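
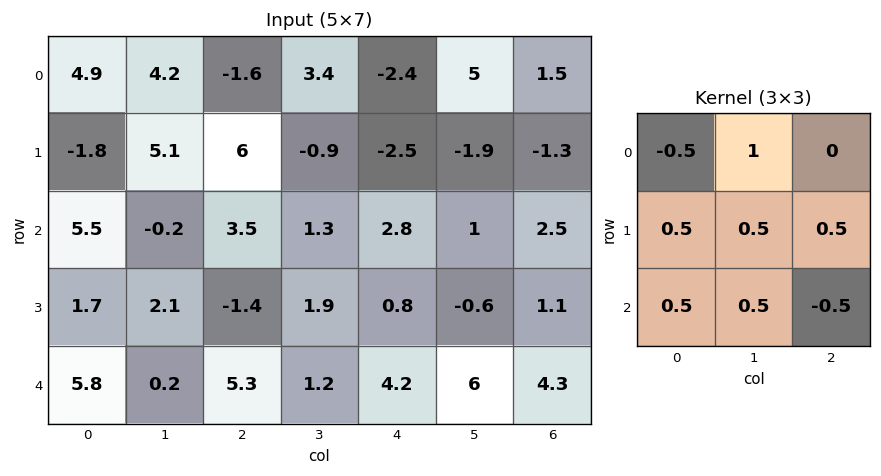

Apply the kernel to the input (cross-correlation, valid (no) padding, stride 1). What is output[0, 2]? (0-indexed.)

6.5

The receptive field on the input at this output position is [-1.6 3.4 -2.4 / 6 -0.9 -2.5 / 3.5 1.3 2.8]. Elementwise product with the kernel and sum: -1.6·-0.5 + 3.4·1 + 6·0.5 + -0.9·0.5 + -2.5·0.5 + 3.5·0.5 + 1.3·0.5 + 2.8·-0.5.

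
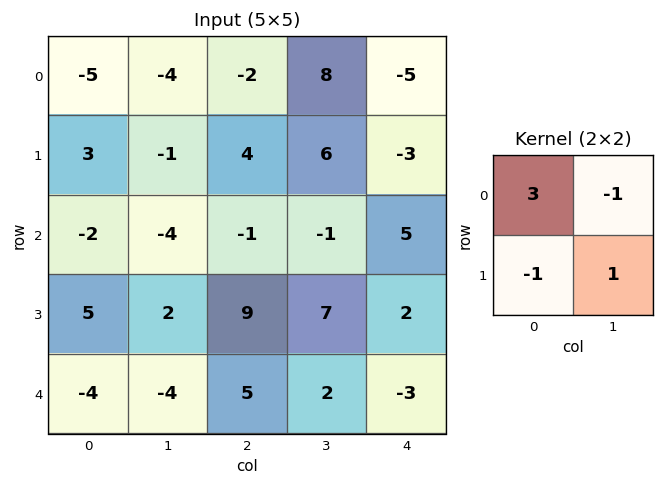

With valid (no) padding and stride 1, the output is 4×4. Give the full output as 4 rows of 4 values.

-15 -5 -12 20
8 -4 6 27
-5 -4 -4 -13
13 6 17 14

Output[0,0]: The receptive field on the input at this output position is [-5 -4 / 3 -1]. Elementwise product with the kernel and sum: -5·3 + -4·-1 + 3·-1 + -1·1.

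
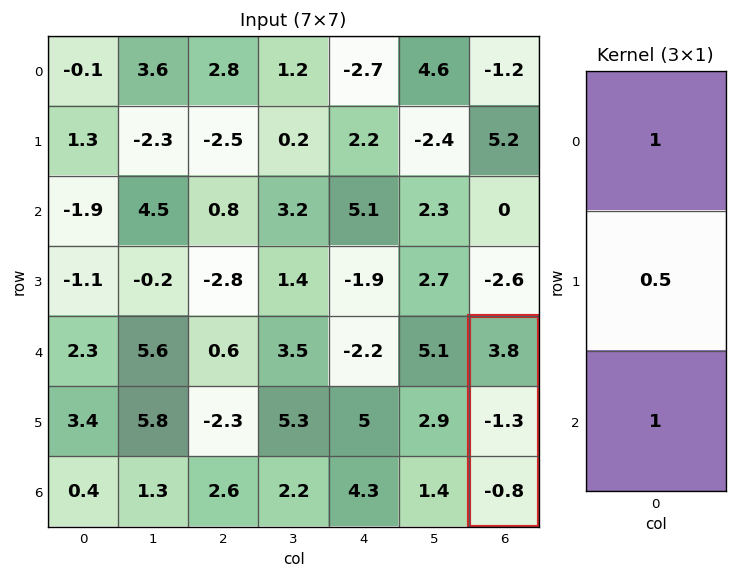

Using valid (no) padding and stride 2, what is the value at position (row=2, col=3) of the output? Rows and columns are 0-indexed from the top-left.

The receptive field on the input at this output position is [3.8 / -1.3 / -0.8]. Elementwise product with the kernel and sum: 3.8·1 + -1.3·0.5 + -0.8·1.

2.35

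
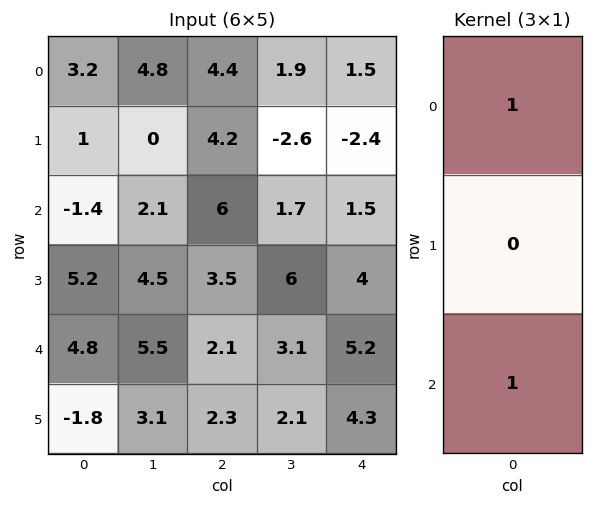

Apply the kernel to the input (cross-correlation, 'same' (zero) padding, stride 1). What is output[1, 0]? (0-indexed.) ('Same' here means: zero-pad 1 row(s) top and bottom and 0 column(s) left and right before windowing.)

The receptive field on the zero-padded input at this output position is [3.2 / 1 / -1.4]. Elementwise product with the kernel and sum: 3.2·1 + -1.4·1.

1.8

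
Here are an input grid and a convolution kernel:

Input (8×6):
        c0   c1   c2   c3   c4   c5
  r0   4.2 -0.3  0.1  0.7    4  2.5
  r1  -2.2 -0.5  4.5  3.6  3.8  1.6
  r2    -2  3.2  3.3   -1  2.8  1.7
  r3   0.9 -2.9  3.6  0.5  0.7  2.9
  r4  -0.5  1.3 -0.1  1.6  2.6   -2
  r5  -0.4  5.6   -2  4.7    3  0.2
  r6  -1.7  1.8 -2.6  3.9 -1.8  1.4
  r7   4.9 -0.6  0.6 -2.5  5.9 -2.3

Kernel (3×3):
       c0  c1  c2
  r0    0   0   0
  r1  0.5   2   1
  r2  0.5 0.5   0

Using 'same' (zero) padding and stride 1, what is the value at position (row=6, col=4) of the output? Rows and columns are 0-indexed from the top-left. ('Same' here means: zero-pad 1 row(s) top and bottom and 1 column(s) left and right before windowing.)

The receptive field on the zero-padded input at this output position is [4.7 3 0.2 / 3.9 -1.8 1.4 / -2.5 5.9 -2.3]. Elementwise product with the kernel and sum: 3.9·0.5 + -1.8·2 + 1.4·1 + -2.5·0.5 + 5.9·0.5.

1.45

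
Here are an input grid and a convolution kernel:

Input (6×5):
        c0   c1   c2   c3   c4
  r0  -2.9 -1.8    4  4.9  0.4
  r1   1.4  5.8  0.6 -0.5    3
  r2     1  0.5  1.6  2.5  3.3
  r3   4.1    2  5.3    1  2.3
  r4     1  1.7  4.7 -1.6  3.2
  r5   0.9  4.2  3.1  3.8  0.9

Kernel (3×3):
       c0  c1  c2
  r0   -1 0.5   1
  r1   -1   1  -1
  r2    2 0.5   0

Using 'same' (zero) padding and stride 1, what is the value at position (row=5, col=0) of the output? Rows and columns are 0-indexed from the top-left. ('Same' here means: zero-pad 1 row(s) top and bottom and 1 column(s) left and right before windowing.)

The receptive field on the zero-padded input at this output position is [0 1 1.7 / 0 0.9 4.2 / 0 0 0]. Elementwise product with the kernel and sum: 0·-1 + 1·0.5 + 1.7·1 + 0·-1 + 0.9·1 + 4.2·-1 + 0·2 + 0·0.5.

-1.1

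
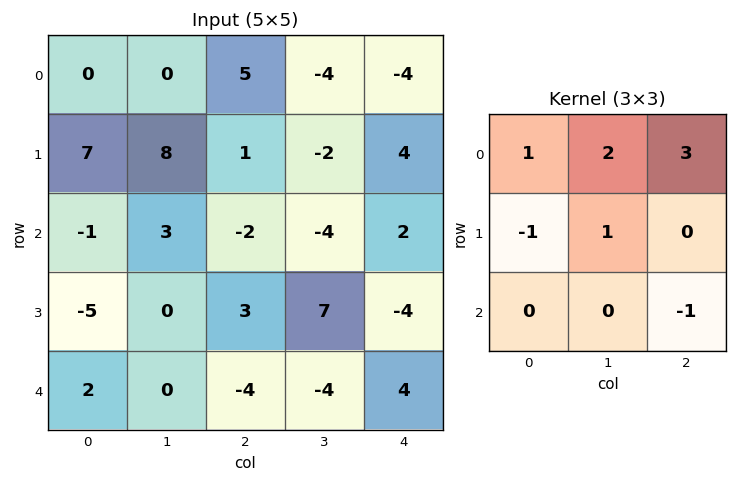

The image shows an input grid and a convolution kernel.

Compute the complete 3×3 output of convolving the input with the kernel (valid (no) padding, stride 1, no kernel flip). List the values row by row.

18 -5 -20
27 -8 11
8 -6 -4

Output[0,0]: The receptive field on the input at this output position is [0 0 5 / 7 8 1 / -1 3 -2]. Elementwise product with the kernel and sum: 0·1 + 0·2 + 5·3 + 7·-1 + 8·1 + -2·-1.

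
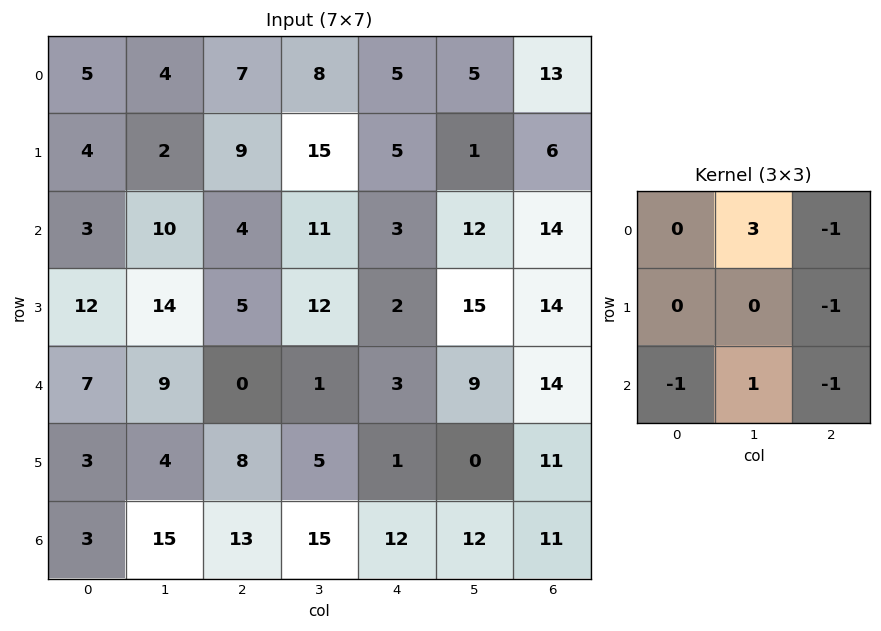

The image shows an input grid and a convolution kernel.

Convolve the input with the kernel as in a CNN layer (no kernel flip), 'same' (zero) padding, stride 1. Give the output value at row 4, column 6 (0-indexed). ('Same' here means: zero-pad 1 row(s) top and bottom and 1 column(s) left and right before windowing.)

The receptive field on the zero-padded input at this output position is [15 14 0 / 9 14 0 / 0 11 0]. Elementwise product with the kernel and sum: 14·3 + 0·-1 + 0·-1 + 0·-1 + 11·1 + 0·-1.

53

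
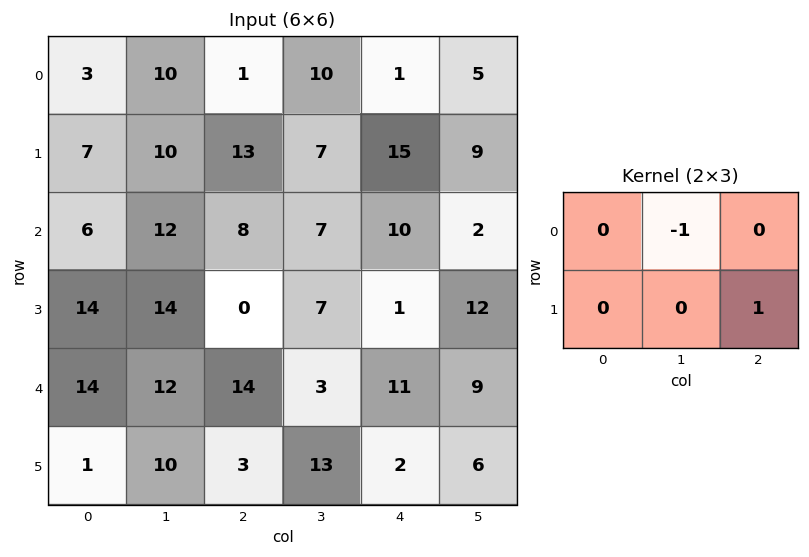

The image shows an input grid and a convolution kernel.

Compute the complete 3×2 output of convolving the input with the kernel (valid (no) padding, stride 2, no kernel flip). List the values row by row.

Output[0,0]: The receptive field on the input at this output position is [3 10 1 / 7 10 13]. Elementwise product with the kernel and sum: 10·-1 + 13·1.
Output[0,1]: The receptive field on the input at this output position is [1 10 1 / 13 7 15]. Elementwise product with the kernel and sum: 10·-1 + 15·1.

3 5
-12 -6
-9 -1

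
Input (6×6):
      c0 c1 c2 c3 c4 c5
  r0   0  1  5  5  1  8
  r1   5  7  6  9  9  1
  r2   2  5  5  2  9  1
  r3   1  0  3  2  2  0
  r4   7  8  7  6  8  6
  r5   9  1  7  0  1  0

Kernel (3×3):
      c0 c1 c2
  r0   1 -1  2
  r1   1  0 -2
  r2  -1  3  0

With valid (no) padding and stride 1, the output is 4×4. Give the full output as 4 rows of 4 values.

15 5 -9 52
1 29 5 6
19 13 31 15
-6 17 -11 -3

Output[0,0]: The receptive field on the input at this output position is [0 1 5 / 5 7 6 / 2 5 5]. Elementwise product with the kernel and sum: 0·1 + 1·-1 + 5·2 + 5·1 + 6·-2 + 2·-1 + 5·3.
Output[0,1]: The receptive field on the input at this output position is [1 5 5 / 7 6 9 / 5 5 2]. Elementwise product with the kernel and sum: 1·1 + 5·-1 + 5·2 + 7·1 + 9·-2 + 5·-1 + 5·3.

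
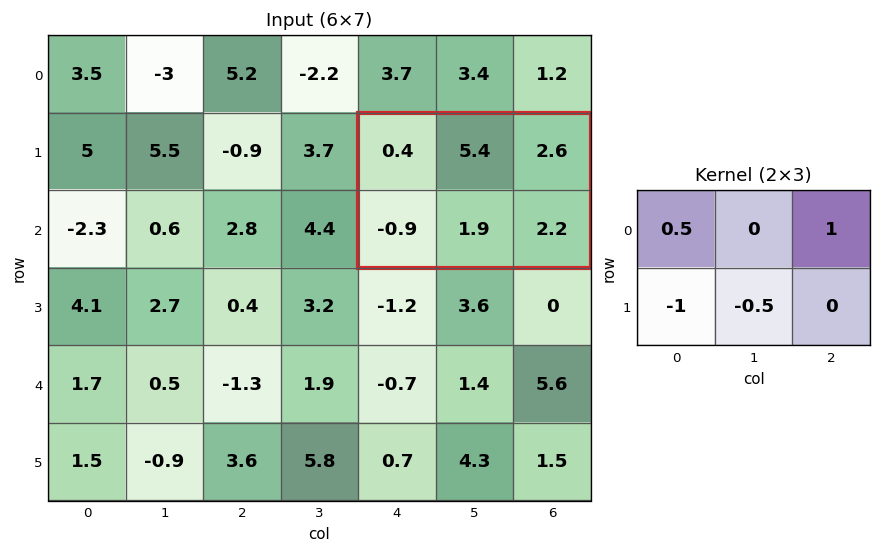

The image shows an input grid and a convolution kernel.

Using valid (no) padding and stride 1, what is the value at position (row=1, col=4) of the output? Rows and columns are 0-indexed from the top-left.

The receptive field on the input at this output position is [0.4 5.4 2.6 / -0.9 1.9 2.2]. Elementwise product with the kernel and sum: 0.4·0.5 + 2.6·1 + -0.9·-1 + 1.9·-0.5.

2.75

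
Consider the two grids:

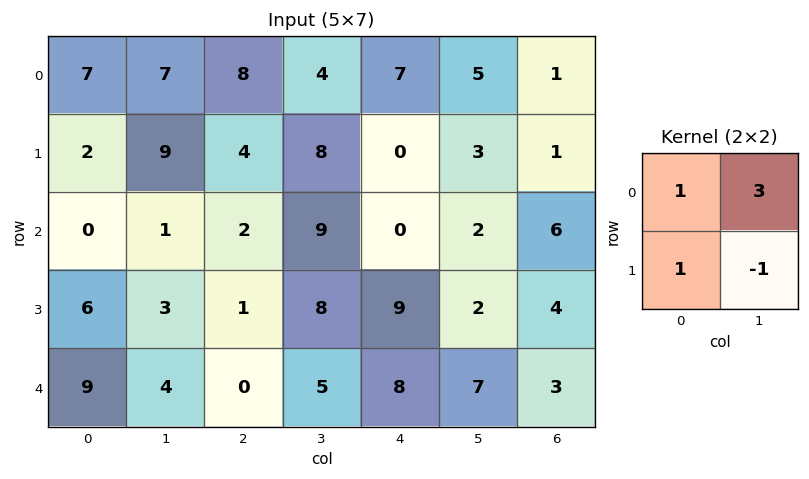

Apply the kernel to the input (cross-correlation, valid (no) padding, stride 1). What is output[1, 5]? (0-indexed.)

2

The receptive field on the input at this output position is [3 1 / 2 6]. Elementwise product with the kernel and sum: 3·1 + 1·3 + 2·1 + 6·-1.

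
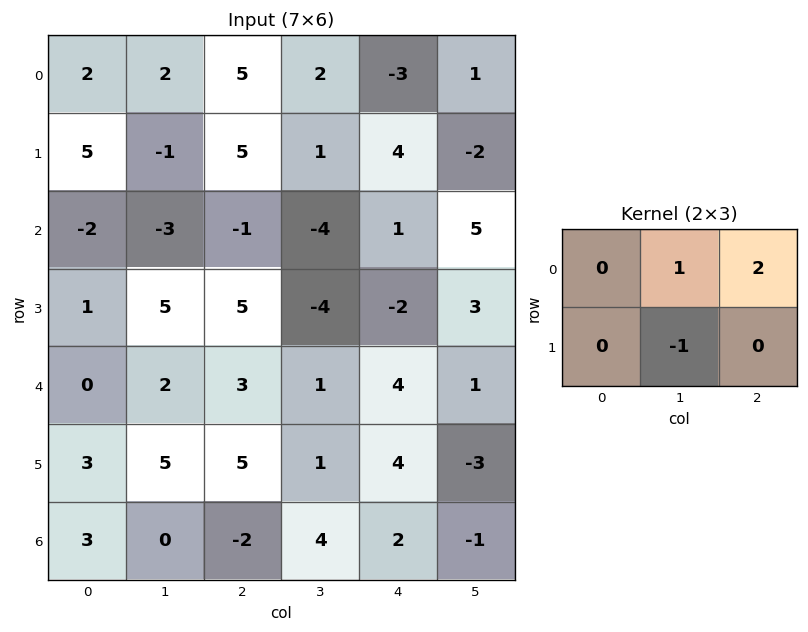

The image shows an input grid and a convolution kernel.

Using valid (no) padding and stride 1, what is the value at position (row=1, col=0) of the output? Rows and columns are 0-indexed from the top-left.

The receptive field on the input at this output position is [5 -1 5 / -2 -3 -1]. Elementwise product with the kernel and sum: -1·1 + 5·2 + -3·-1.

12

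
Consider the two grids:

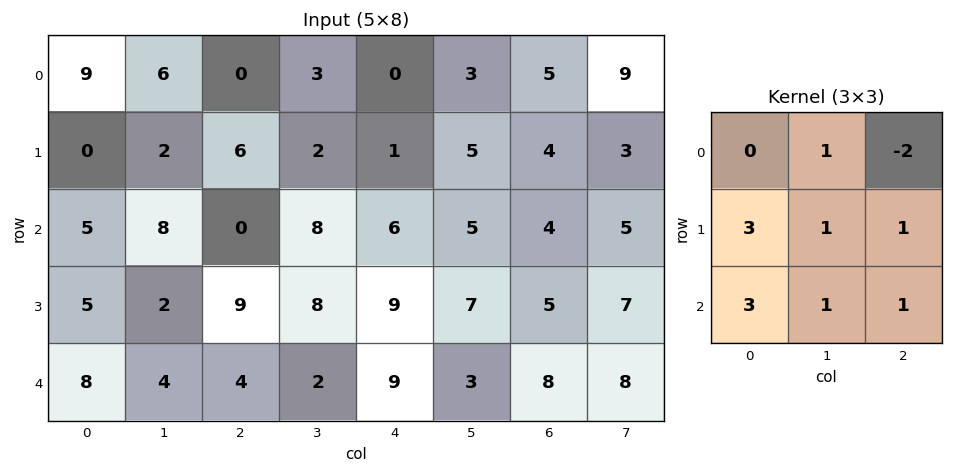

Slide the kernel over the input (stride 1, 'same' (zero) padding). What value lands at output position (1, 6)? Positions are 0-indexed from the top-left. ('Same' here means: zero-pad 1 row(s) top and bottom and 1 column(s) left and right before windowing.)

33

The receptive field on the zero-padded input at this output position is [3 5 9 / 5 4 3 / 5 4 5]. Elementwise product with the kernel and sum: 5·1 + 9·-2 + 5·3 + 4·1 + 3·1 + 5·3 + 4·1 + 5·1.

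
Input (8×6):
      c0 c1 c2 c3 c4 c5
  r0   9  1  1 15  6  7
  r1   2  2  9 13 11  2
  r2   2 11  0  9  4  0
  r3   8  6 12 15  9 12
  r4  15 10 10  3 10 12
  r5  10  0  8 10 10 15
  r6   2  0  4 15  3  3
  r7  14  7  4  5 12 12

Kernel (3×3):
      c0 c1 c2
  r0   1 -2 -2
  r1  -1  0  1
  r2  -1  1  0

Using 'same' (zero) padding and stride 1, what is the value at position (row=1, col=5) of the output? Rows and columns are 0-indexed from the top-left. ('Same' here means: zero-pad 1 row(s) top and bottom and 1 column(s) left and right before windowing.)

The receptive field on the zero-padded input at this output position is [6 7 0 / 11 2 0 / 4 0 0]. Elementwise product with the kernel and sum: 6·1 + 7·-2 + 0·-2 + 11·-1 + 0·1 + 4·-1 + 0·1.

-23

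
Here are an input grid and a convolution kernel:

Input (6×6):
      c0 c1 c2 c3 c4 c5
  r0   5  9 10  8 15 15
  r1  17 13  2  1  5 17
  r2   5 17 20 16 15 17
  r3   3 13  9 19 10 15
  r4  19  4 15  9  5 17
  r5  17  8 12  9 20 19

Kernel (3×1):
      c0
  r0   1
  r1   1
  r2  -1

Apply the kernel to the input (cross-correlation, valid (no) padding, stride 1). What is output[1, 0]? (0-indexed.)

19

The receptive field on the input at this output position is [17 / 5 / 3]. Elementwise product with the kernel and sum: 17·1 + 5·1 + 3·-1.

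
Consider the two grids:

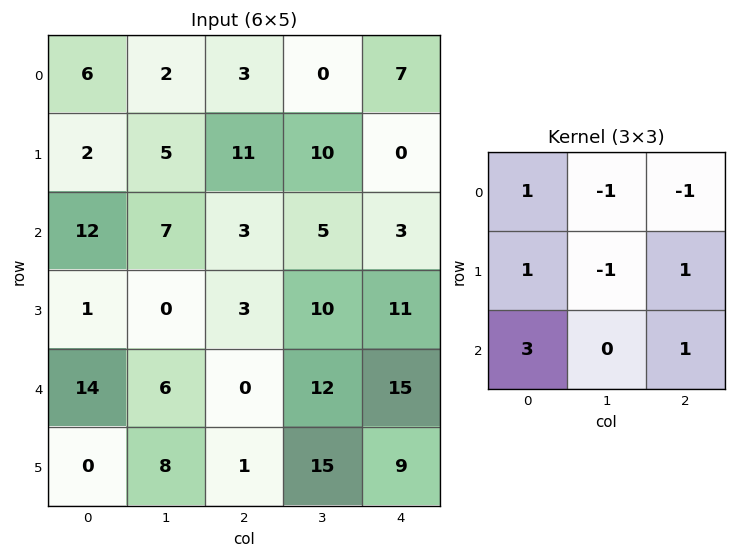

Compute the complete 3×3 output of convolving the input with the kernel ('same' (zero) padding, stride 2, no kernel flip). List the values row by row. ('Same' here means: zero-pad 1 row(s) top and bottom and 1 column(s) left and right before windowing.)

1 24 23
-12 3 42
-1 44 41

Output[0,0]: The receptive field on the zero-padded input at this output position is [0 0 0 / 0 6 2 / 0 2 5]. Elementwise product with the kernel and sum: 0·1 + 0·-1 + 0·-1 + 0·1 + 6·-1 + 2·1 + 0·3 + 5·1.
Output[0,1]: The receptive field on the zero-padded input at this output position is [0 0 0 / 2 3 0 / 5 11 10]. Elementwise product with the kernel and sum: 0·1 + 0·-1 + 0·-1 + 2·1 + 3·-1 + 0·1 + 5·3 + 10·1.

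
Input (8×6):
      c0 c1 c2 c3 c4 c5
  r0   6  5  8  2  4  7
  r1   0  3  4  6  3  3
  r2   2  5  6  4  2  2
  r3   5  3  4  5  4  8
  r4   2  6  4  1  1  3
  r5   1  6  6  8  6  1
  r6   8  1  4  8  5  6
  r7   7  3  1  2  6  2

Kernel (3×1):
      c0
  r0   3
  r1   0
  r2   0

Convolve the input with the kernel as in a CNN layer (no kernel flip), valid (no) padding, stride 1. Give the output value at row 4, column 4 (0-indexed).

3

The receptive field on the input at this output position is [1 / 6 / 5]. Elementwise product with the kernel and sum: 1·3.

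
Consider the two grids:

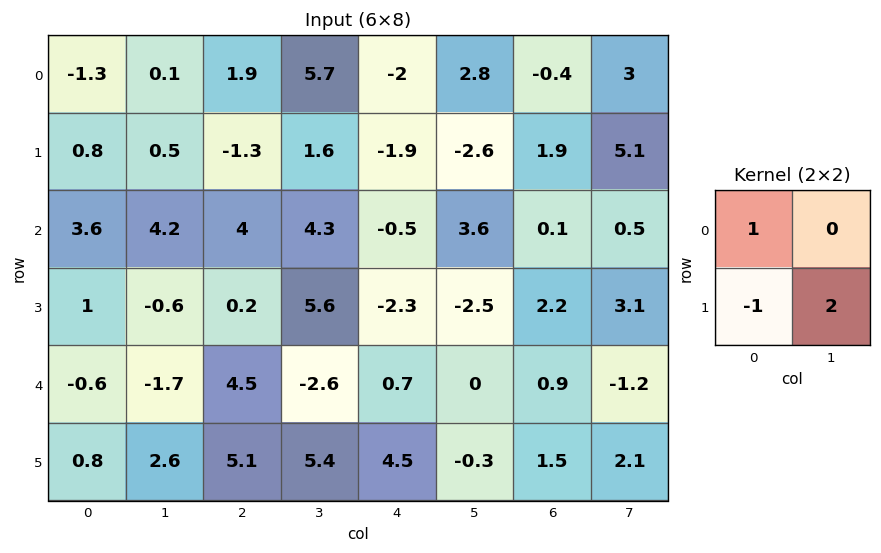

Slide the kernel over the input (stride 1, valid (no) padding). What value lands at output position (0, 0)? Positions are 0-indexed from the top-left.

The receptive field on the input at this output position is [-1.3 0.1 / 0.8 0.5]. Elementwise product with the kernel and sum: -1.3·1 + 0.8·-1 + 0.5·2.

-1.1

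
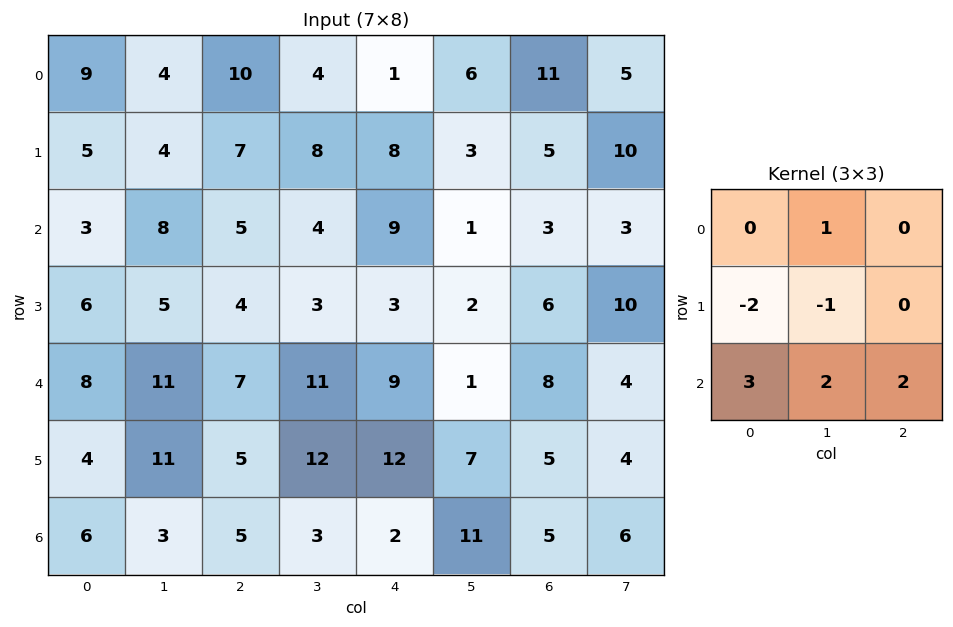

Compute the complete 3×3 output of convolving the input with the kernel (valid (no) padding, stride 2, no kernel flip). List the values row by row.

25 23 22
51 54 38
26 14 8

Output[0,0]: The receptive field on the input at this output position is [9 4 10 / 5 4 7 / 3 8 5]. Elementwise product with the kernel and sum: 4·1 + 5·-2 + 4·-1 + 3·3 + 8·2 + 5·2.
Output[0,1]: The receptive field on the input at this output position is [10 4 1 / 7 8 8 / 5 4 9]. Elementwise product with the kernel and sum: 4·1 + 7·-2 + 8·-1 + 5·3 + 4·2 + 9·2.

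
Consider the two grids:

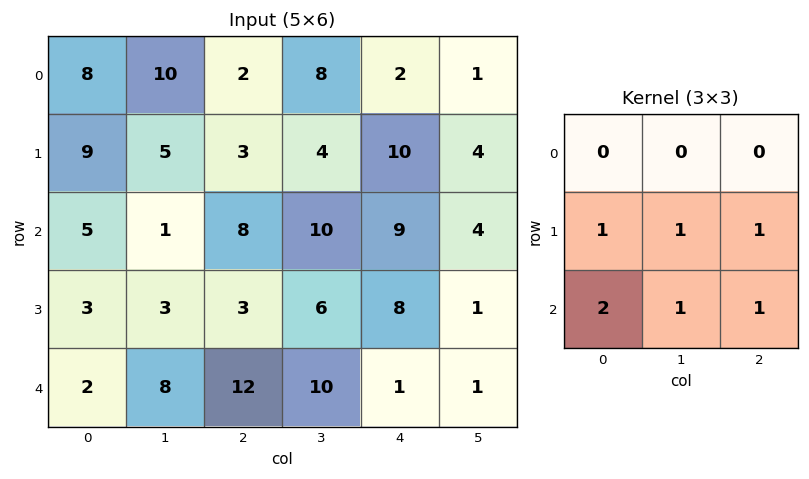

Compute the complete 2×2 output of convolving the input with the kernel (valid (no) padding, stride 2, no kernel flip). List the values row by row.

36 52
33 52

Output[0,0]: The receptive field on the input at this output position is [8 10 2 / 9 5 3 / 5 1 8]. Elementwise product with the kernel and sum: 9·1 + 5·1 + 3·1 + 5·2 + 1·1 + 8·1.
Output[0,1]: The receptive field on the input at this output position is [2 8 2 / 3 4 10 / 8 10 9]. Elementwise product with the kernel and sum: 3·1 + 4·1 + 10·1 + 8·2 + 10·1 + 9·1.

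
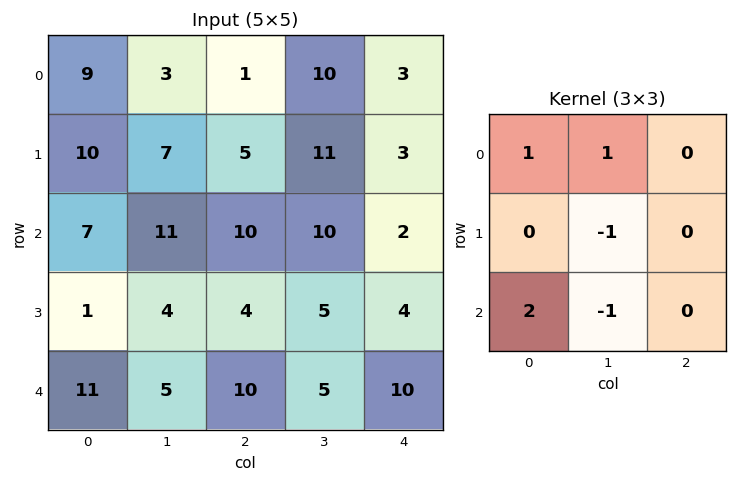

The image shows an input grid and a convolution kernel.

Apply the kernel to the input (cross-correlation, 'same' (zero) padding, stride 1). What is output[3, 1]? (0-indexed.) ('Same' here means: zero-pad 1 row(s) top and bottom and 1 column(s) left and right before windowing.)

The receptive field on the zero-padded input at this output position is [7 11 10 / 1 4 4 / 11 5 10]. Elementwise product with the kernel and sum: 7·1 + 11·1 + 4·-1 + 11·2 + 5·-1.

31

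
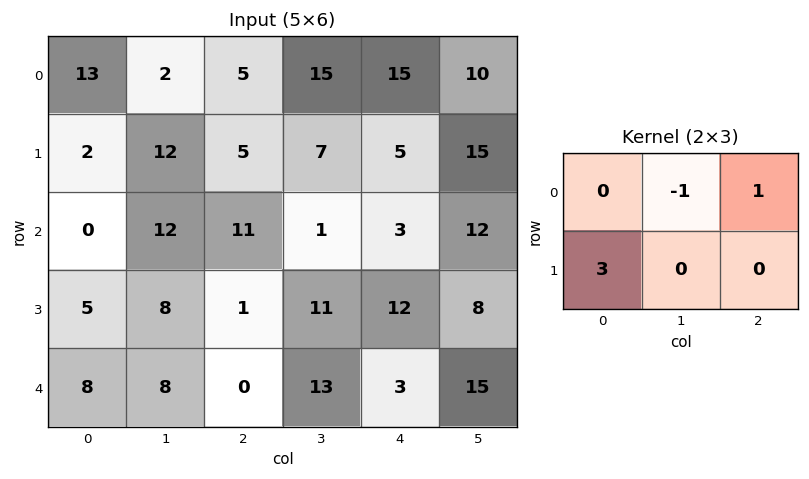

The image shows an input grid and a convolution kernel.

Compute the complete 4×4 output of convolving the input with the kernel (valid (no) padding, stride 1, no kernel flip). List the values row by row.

Output[0,0]: The receptive field on the input at this output position is [13 2 5 / 2 12 5]. Elementwise product with the kernel and sum: 2·-1 + 5·1 + 2·3.

9 46 15 16
-7 38 31 13
14 14 5 42
17 34 1 35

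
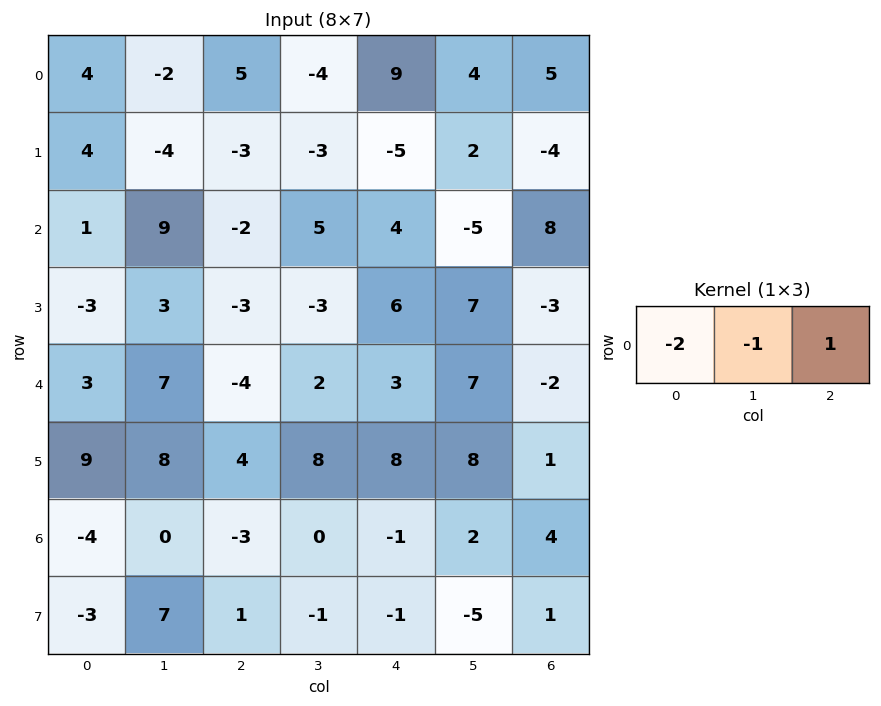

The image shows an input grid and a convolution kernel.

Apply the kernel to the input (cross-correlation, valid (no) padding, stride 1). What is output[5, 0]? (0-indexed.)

-22

The receptive field on the input at this output position is [9 8 4]. Elementwise product with the kernel and sum: 9·-2 + 8·-1 + 4·1.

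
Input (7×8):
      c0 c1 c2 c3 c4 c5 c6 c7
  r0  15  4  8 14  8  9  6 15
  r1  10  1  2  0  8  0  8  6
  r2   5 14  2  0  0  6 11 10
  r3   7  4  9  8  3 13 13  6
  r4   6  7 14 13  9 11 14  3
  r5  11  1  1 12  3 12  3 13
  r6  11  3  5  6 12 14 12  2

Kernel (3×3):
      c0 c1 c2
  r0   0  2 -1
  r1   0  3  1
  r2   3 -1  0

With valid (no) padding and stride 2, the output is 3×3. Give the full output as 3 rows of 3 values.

Output[0,0]: The receptive field on the input at this output position is [15 4 8 / 10 1 2 / 5 14 2]. Elementwise product with the kernel and sum: 4·2 + 8·-1 + 1·3 + 2·1 + 5·3 + 14·-1.
Output[0,1]: The receptive field on the input at this output position is [8 14 8 / 2 0 8 / 2 0 0]. Elementwise product with the kernel and sum: 14·2 + 8·-1 + 0·3 + 8·1 + 2·3 + 0·-1.

6 34 14
58 56 69
34 65 69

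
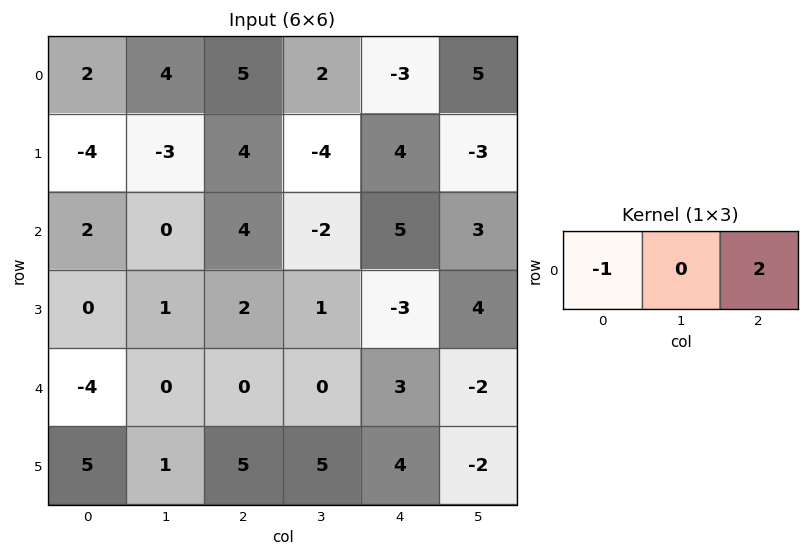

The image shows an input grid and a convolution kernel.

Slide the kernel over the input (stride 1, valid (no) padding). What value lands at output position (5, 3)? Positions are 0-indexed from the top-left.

-9

The receptive field on the input at this output position is [5 4 -2]. Elementwise product with the kernel and sum: 5·-1 + -2·2.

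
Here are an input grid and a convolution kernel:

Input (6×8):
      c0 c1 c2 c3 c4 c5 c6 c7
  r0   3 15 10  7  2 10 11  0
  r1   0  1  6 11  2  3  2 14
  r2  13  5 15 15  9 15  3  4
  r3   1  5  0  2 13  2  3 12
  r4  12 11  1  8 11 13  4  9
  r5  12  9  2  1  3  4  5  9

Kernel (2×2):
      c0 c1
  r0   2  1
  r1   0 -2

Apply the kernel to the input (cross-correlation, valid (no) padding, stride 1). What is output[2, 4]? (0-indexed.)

29

The receptive field on the input at this output position is [9 15 / 13 2]. Elementwise product with the kernel and sum: 9·2 + 15·1 + 2·-2.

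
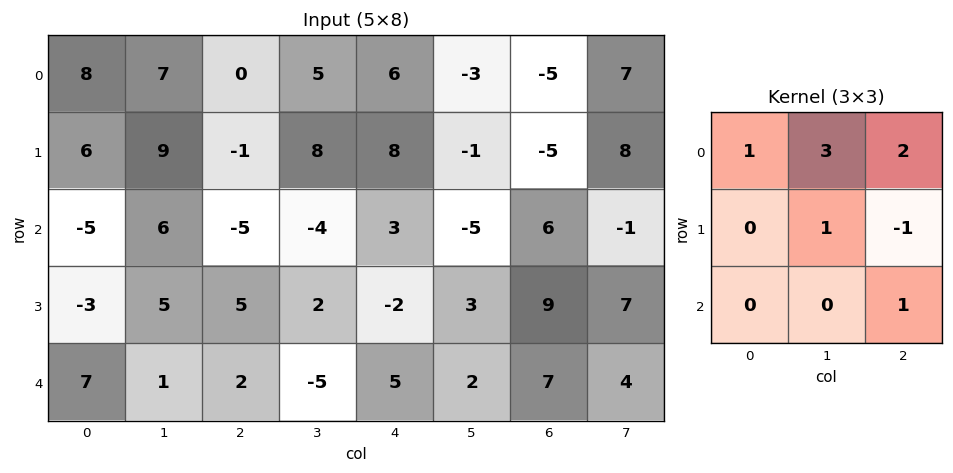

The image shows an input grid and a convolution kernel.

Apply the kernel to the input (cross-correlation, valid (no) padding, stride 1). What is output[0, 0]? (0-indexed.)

The receptive field on the input at this output position is [8 7 0 / 6 9 -1 / -5 6 -5]. Elementwise product with the kernel and sum: 8·1 + 7·3 + 0·2 + 9·1 + -1·-1 + -5·1.

34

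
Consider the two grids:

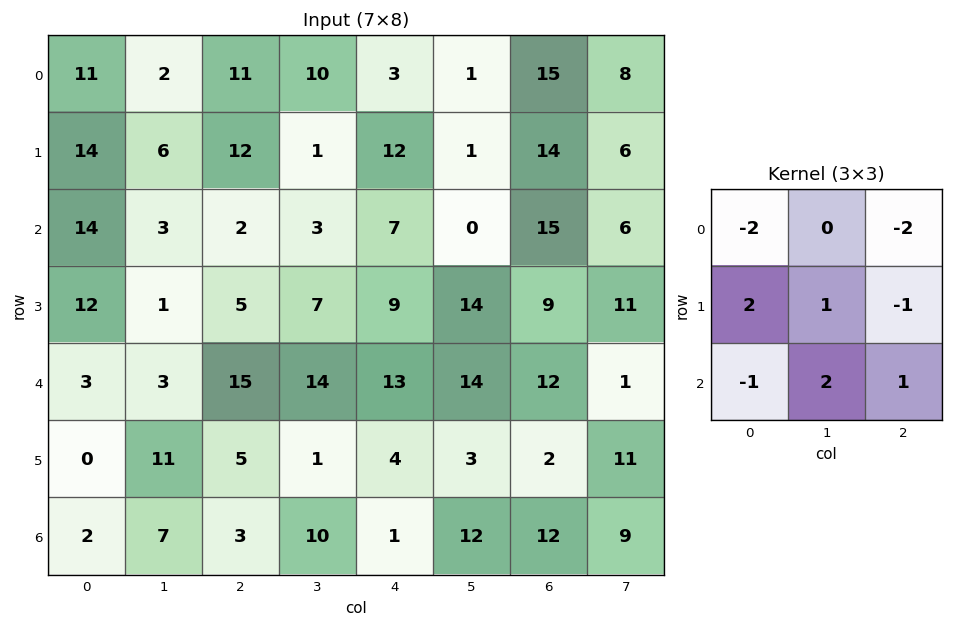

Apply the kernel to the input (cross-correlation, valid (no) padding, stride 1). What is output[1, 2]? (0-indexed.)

The receptive field on the input at this output position is [12 1 12 / 2 3 7 / 5 7 9]. Elementwise product with the kernel and sum: 12·-2 + 12·-2 + 2·2 + 3·1 + 7·-1 + 5·-1 + 7·2 + 9·1.

-30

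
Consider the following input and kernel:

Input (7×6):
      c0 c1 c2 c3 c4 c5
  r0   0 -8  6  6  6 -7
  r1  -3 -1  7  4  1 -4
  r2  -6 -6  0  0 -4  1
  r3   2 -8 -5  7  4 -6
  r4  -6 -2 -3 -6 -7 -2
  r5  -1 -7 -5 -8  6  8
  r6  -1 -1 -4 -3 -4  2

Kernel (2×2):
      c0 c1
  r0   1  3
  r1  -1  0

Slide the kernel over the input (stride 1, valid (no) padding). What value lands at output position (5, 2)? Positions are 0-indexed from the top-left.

The receptive field on the input at this output position is [-5 -8 / -4 -3]. Elementwise product with the kernel and sum: -5·1 + -8·3 + -4·-1.

-25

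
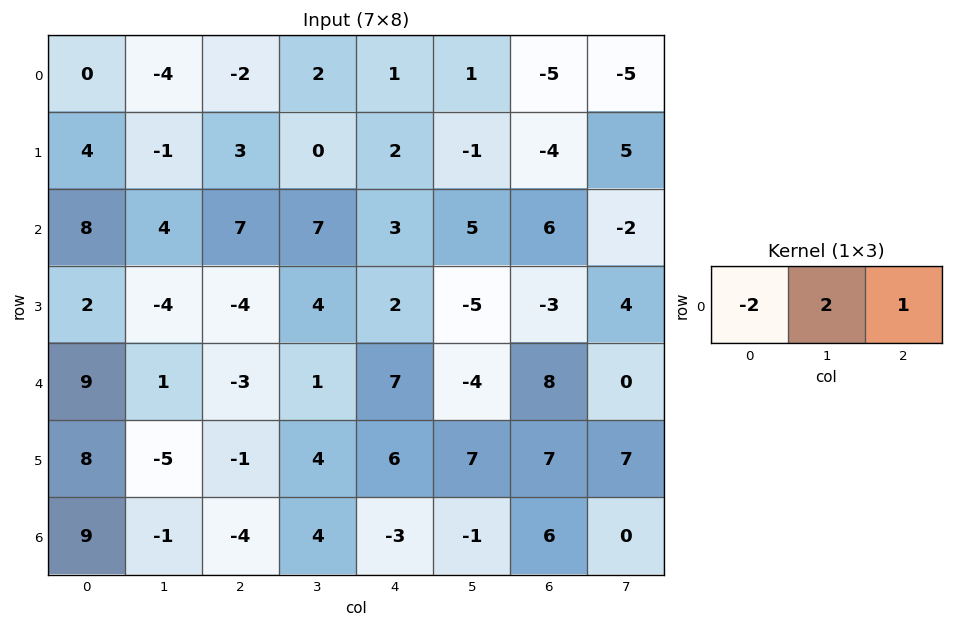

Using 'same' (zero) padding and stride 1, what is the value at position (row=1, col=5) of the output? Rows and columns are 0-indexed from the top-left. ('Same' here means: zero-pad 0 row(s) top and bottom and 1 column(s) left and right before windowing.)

-10

The receptive field on the zero-padded input at this output position is [2 -1 -4]. Elementwise product with the kernel and sum: 2·-2 + -1·2 + -4·1.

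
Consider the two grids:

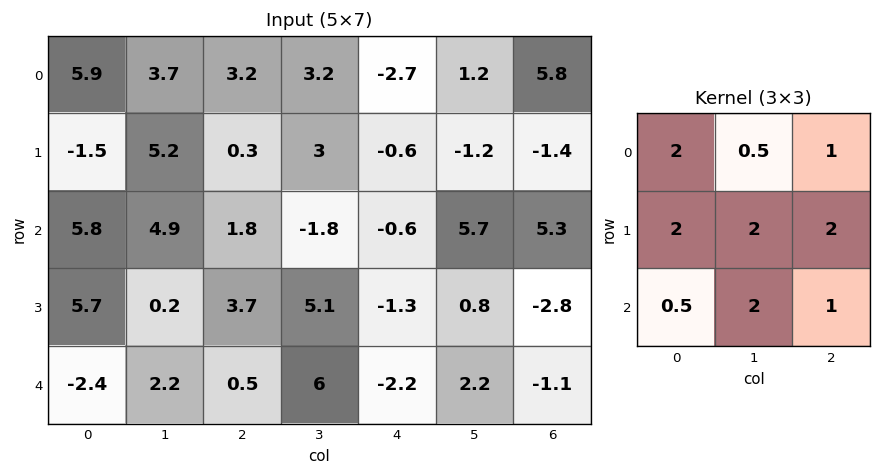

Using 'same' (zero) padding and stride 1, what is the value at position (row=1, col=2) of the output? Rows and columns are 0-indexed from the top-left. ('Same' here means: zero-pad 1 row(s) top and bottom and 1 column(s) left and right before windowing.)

33.45

The receptive field on the zero-padded input at this output position is [3.7 3.2 3.2 / 5.2 0.3 3 / 4.9 1.8 -1.8]. Elementwise product with the kernel and sum: 3.7·2 + 3.2·0.5 + 3.2·1 + 5.2·2 + 0.3·2 + 3·2 + 4.9·0.5 + 1.8·2 + -1.8·1.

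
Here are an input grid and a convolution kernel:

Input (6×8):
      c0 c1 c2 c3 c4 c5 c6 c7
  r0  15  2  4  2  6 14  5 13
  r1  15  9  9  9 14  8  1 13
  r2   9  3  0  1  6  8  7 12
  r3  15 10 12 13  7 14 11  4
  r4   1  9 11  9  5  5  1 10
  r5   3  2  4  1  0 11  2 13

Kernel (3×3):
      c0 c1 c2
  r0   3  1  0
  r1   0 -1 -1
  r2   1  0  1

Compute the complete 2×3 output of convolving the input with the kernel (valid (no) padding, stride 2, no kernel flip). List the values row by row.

38 -3 36
20 -3 7

Output[0,0]: The receptive field on the input at this output position is [15 2 4 / 15 9 9 / 9 3 0]. Elementwise product with the kernel and sum: 15·3 + 2·1 + 9·-1 + 9·-1 + 9·1 + 0·1.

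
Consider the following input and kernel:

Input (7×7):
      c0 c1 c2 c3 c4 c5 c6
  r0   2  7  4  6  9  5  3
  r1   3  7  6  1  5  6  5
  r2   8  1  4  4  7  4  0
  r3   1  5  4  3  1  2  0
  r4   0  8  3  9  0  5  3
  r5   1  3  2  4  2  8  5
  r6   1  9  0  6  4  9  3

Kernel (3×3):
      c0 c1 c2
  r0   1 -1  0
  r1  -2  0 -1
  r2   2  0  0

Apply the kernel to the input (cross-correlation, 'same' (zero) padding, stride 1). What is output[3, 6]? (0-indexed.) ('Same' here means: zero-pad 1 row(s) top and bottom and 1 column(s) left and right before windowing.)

10

The receptive field on the zero-padded input at this output position is [4 0 0 / 2 0 0 / 5 3 0]. Elementwise product with the kernel and sum: 4·1 + 0·-1 + 2·-2 + 0·-1 + 5·2.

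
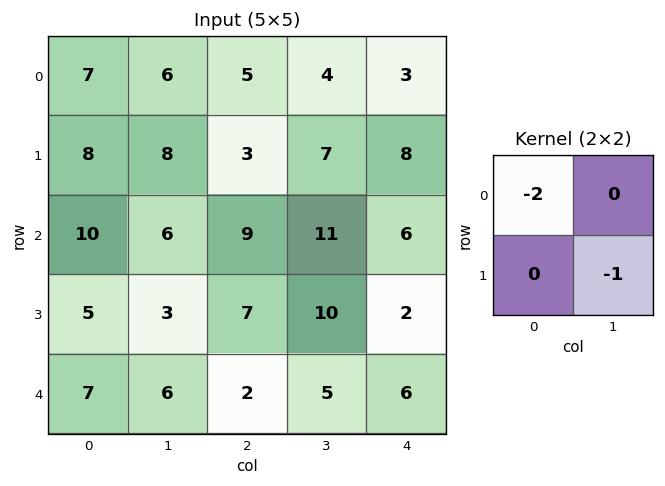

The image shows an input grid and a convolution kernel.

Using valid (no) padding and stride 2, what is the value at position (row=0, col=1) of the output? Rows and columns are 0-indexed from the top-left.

The receptive field on the input at this output position is [5 4 / 3 7]. Elementwise product with the kernel and sum: 5·-2 + 7·-1.

-17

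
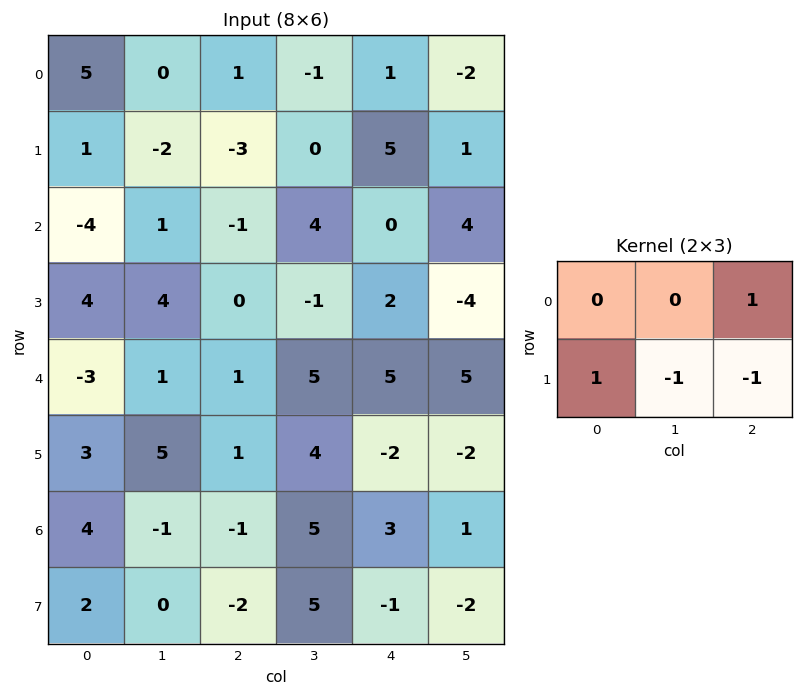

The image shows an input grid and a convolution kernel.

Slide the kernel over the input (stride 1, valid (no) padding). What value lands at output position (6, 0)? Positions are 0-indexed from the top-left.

The receptive field on the input at this output position is [4 -1 -1 / 2 0 -2]. Elementwise product with the kernel and sum: -1·1 + 2·1 + 0·-1 + -2·-1.

3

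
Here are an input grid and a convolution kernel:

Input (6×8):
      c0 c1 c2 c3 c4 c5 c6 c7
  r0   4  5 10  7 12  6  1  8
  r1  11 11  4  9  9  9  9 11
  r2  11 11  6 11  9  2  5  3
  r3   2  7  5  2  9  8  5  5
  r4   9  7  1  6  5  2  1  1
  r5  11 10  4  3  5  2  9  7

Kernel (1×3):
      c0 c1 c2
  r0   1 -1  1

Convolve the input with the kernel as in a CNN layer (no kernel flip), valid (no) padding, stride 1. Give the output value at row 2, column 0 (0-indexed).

6

The receptive field on the input at this output position is [11 11 6]. Elementwise product with the kernel and sum: 11·1 + 11·-1 + 6·1.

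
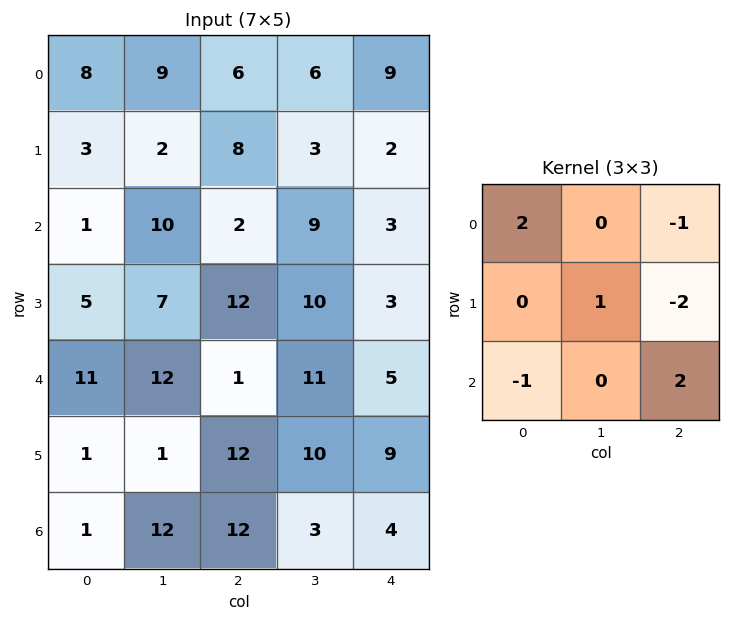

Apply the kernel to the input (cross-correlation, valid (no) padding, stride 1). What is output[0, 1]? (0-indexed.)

The receptive field on the input at this output position is [9 6 6 / 2 8 3 / 10 2 9]. Elementwise product with the kernel and sum: 9·2 + 6·-1 + 8·1 + 3·-2 + 10·-1 + 9·2.

22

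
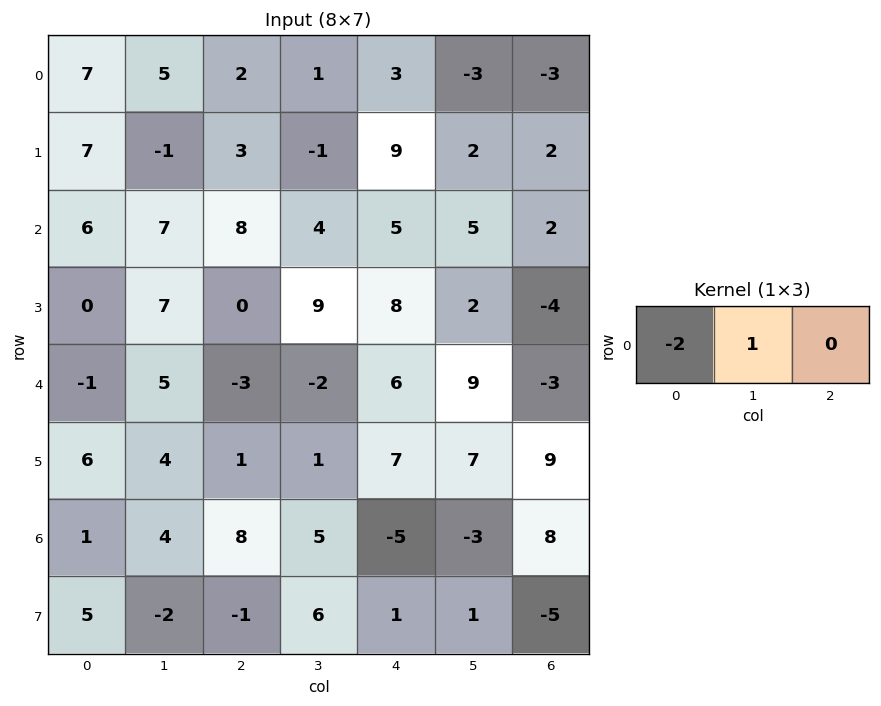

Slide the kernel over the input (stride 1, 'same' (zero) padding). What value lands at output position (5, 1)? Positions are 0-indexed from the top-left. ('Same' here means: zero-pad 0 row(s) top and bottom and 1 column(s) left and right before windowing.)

-8

The receptive field on the zero-padded input at this output position is [6 4 1]. Elementwise product with the kernel and sum: 6·-2 + 4·1.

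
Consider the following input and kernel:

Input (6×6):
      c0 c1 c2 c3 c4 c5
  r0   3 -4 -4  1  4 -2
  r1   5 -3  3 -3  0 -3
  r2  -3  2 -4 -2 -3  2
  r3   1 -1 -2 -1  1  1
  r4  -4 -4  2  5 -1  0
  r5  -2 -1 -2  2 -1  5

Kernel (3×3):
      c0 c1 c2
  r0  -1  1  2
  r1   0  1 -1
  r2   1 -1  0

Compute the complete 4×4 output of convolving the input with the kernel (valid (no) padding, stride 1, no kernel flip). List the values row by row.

Output[0,0]: The receptive field on the input at this output position is [3 -4 -4 / 5 -3 3 / -3 2 -4]. Elementwise product with the kernel and sum: 3·-1 + -4·1 + -4·2 + -3·1 + 3·-1 + -3·1 + 2·-1.

-26 14 8 3
6 -1 -6 -10
-2 -17 -9 9
-13 -5 5 6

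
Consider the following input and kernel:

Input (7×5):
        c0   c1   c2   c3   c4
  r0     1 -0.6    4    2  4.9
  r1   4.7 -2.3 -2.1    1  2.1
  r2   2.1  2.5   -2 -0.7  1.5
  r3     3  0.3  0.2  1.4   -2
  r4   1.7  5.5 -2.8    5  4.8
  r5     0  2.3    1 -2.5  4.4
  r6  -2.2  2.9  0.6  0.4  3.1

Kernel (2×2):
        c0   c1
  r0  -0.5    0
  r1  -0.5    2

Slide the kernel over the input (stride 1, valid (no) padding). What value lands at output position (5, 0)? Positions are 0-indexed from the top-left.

The receptive field on the input at this output position is [0 2.3 / -2.2 2.9]. Elementwise product with the kernel and sum: 0·-0.5 + -2.2·-0.5 + 2.9·2.

6.9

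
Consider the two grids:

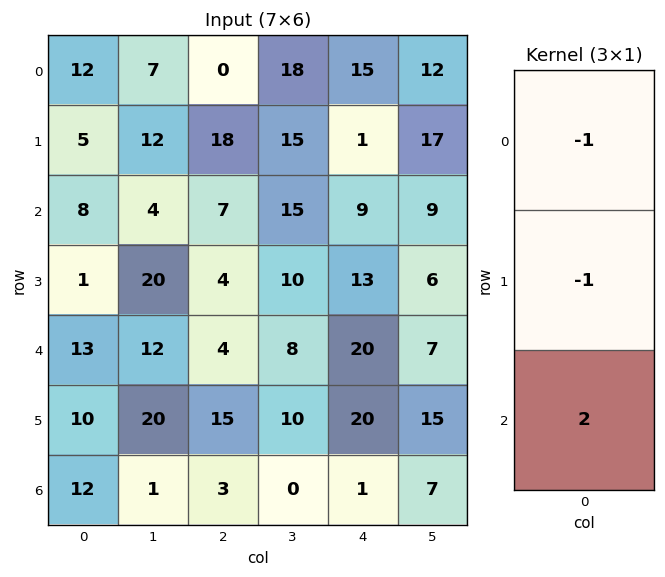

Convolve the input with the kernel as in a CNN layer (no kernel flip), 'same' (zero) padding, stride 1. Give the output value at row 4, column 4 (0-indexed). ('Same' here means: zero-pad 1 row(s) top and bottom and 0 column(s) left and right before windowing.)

7

The receptive field on the zero-padded input at this output position is [13 / 20 / 20]. Elementwise product with the kernel and sum: 13·-1 + 20·-1 + 20·2.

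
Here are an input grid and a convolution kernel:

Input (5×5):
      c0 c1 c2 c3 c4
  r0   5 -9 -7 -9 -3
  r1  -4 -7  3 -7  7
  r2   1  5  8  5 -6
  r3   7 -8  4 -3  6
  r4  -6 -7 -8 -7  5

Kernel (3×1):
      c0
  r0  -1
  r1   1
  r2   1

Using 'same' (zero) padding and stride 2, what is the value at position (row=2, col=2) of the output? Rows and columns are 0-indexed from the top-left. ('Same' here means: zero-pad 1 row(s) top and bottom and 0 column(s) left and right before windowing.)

The receptive field on the zero-padded input at this output position is [6 / 5 / 0]. Elementwise product with the kernel and sum: 6·-1 + 5·1 + 0·1.

-1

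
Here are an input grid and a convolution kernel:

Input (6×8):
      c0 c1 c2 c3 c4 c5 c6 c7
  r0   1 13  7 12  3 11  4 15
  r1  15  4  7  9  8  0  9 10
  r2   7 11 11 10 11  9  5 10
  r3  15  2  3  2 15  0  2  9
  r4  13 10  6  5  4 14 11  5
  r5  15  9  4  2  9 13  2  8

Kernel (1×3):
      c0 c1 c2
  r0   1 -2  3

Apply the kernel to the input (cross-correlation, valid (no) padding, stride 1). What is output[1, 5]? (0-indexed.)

The receptive field on the input at this output position is [0 9 10]. Elementwise product with the kernel and sum: 0·1 + 9·-2 + 10·3.

12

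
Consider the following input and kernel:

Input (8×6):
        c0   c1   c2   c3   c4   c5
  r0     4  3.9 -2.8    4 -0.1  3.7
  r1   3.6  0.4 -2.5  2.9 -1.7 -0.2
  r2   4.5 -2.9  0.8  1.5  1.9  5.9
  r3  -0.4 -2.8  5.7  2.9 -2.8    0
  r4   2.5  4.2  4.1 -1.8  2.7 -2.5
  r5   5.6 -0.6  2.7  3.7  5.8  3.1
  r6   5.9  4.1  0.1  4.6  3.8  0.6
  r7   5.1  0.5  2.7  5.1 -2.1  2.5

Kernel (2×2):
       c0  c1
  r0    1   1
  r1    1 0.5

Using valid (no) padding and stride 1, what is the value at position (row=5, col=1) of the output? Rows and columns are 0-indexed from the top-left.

The receptive field on the input at this output position is [-0.6 2.7 / 4.1 0.1]. Elementwise product with the kernel and sum: -0.6·1 + 2.7·1 + 4.1·1 + 0.1·0.5.

6.25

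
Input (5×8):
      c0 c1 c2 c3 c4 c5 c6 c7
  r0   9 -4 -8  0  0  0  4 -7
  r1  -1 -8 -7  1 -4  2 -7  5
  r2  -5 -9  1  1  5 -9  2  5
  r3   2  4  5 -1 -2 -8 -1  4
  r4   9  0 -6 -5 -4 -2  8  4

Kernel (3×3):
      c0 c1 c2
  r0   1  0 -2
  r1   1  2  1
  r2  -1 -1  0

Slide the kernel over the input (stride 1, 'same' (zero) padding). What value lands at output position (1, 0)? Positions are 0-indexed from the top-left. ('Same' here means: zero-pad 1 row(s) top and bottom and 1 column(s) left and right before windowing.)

The receptive field on the zero-padded input at this output position is [0 9 -4 / 0 -1 -8 / 0 -5 -9]. Elementwise product with the kernel and sum: 0·1 + -4·-2 + 0·1 + -1·2 + -8·1 + 0·-1 + -5·-1.

3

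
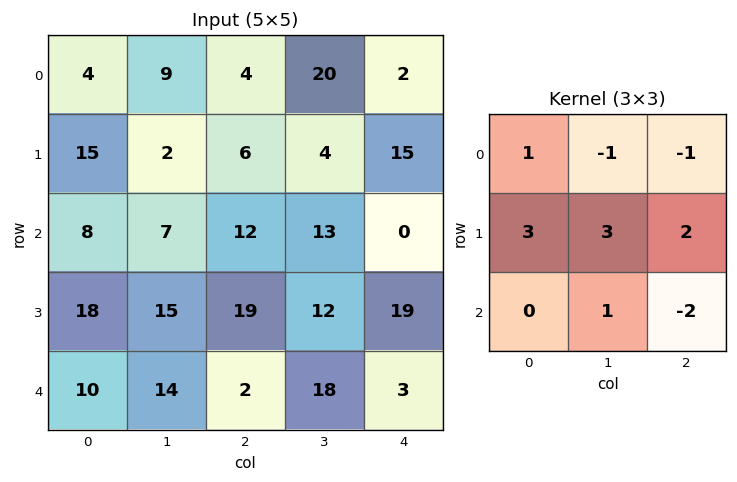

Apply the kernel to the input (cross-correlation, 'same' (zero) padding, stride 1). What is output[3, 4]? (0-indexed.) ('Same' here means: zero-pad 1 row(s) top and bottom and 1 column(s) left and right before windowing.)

109

The receptive field on the zero-padded input at this output position is [13 0 0 / 12 19 0 / 18 3 0]. Elementwise product with the kernel and sum: 13·1 + 0·-1 + 0·-1 + 12·3 + 19·3 + 0·2 + 3·1 + 0·-2.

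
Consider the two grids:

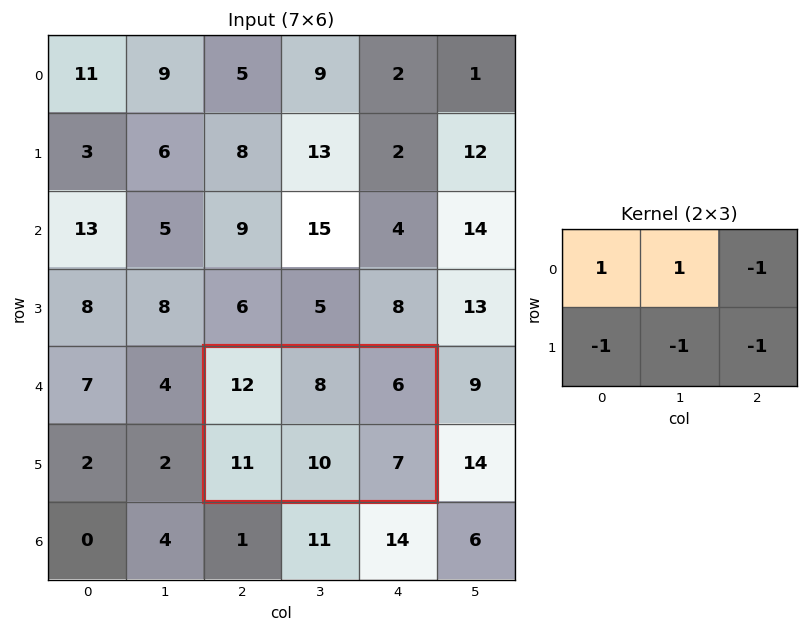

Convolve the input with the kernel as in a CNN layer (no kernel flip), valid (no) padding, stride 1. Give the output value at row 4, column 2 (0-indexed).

The receptive field on the input at this output position is [12 8 6 / 11 10 7]. Elementwise product with the kernel and sum: 12·1 + 8·1 + 6·-1 + 11·-1 + 10·-1 + 7·-1.

-14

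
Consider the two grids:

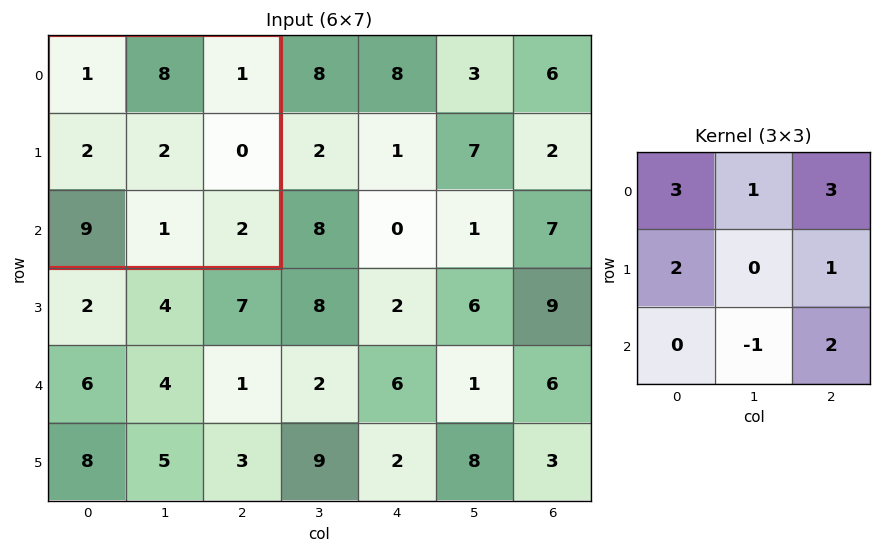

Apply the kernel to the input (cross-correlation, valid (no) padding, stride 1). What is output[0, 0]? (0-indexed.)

The receptive field on the input at this output position is [1 8 1 / 2 2 0 / 9 1 2]. Elementwise product with the kernel and sum: 1·3 + 8·1 + 1·3 + 2·2 + 0·1 + 1·-1 + 2·2.

21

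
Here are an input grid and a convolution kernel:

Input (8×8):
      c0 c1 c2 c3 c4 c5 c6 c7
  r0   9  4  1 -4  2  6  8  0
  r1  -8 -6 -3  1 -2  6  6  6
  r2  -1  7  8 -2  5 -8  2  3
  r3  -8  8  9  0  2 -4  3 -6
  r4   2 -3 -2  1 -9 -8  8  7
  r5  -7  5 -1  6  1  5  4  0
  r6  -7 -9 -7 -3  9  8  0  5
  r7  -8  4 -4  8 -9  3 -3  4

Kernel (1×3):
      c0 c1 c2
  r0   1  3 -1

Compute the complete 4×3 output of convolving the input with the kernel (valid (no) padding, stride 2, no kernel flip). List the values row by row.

20 -13 12
12 -3 -21
-5 10 -41
-27 -25 33

Output[0,0]: The receptive field on the input at this output position is [9 4 1]. Elementwise product with the kernel and sum: 9·1 + 4·3 + 1·-1.
Output[0,1]: The receptive field on the input at this output position is [1 -4 2]. Elementwise product with the kernel and sum: 1·1 + -4·3 + 2·-1.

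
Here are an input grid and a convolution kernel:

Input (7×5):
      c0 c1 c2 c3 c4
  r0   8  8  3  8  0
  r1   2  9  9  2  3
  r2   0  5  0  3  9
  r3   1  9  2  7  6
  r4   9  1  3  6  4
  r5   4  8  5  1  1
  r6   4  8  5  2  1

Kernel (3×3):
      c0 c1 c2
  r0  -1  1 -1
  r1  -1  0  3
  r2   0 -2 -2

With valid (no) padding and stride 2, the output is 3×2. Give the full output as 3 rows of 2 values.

Output[0,0]: The receptive field on the input at this output position is [8 8 3 / 2 9 9 / 0 5 0]. Elementwise product with the kernel and sum: 8·-1 + 8·1 + 3·-1 + 2·-1 + 9·3 + 5·-2 + 0·-2.

12 -19
2 -10
-26 -9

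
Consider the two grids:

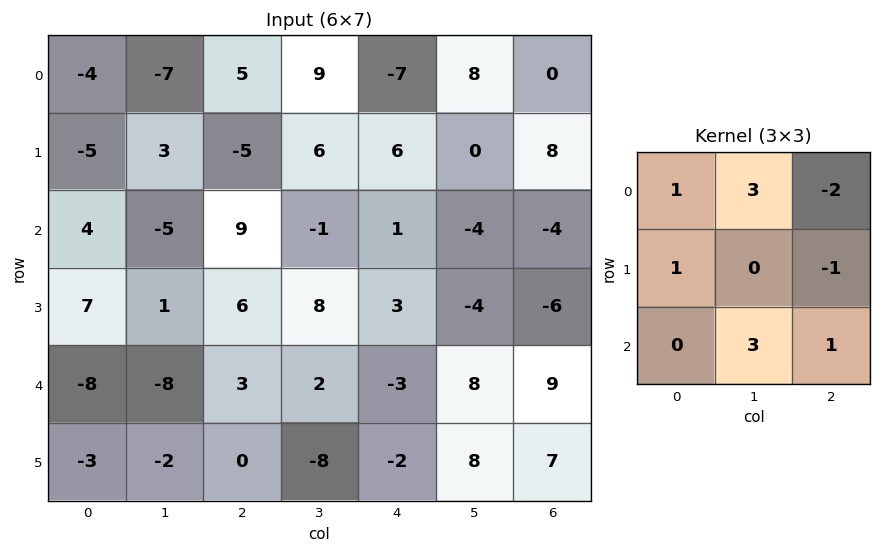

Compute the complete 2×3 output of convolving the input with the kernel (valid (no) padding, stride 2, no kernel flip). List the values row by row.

-41 33 -1
-49 10 39

Output[0,0]: The receptive field on the input at this output position is [-4 -7 5 / -5 3 -5 / 4 -5 9]. Elementwise product with the kernel and sum: -4·1 + -7·3 + 5·-2 + -5·1 + -5·-1 + -5·3 + 9·1.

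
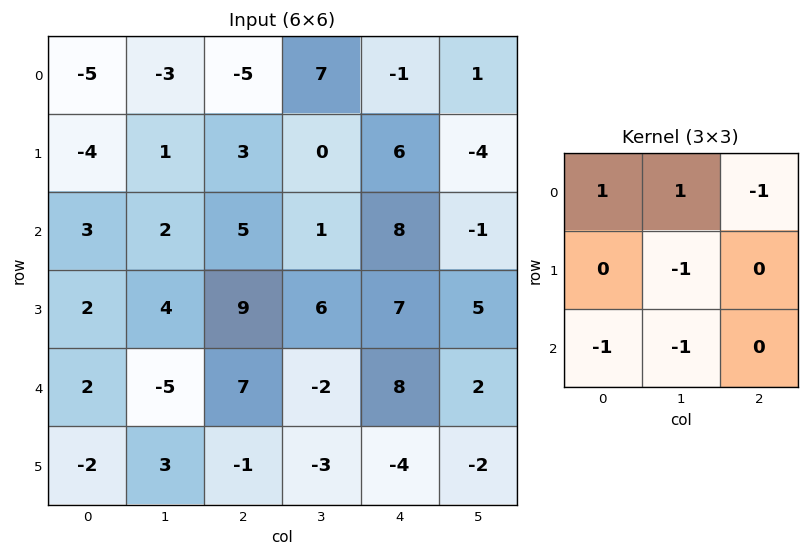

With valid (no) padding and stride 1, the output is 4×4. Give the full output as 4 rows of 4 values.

-9 -25 -3 -10
-14 -14 -19 -11
-1 -5 -13 -3
1 -2 14 7

Output[0,0]: The receptive field on the input at this output position is [-5 -3 -5 / -4 1 3 / 3 2 5]. Elementwise product with the kernel and sum: -5·1 + -3·1 + -5·-1 + 1·-1 + 3·-1 + 2·-1.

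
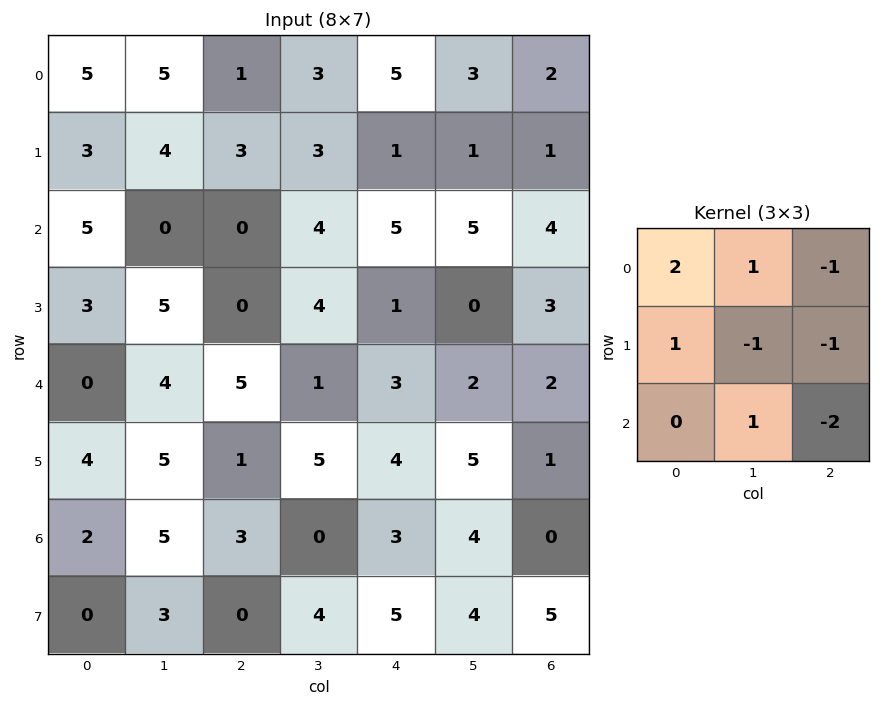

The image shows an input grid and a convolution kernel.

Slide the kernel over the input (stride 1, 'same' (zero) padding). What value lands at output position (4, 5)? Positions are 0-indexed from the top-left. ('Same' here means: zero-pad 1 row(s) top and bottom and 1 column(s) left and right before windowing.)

1

The receptive field on the zero-padded input at this output position is [1 0 3 / 3 2 2 / 4 5 1]. Elementwise product with the kernel and sum: 1·2 + 0·1 + 3·-1 + 3·1 + 2·-1 + 2·-1 + 5·1 + 1·-2.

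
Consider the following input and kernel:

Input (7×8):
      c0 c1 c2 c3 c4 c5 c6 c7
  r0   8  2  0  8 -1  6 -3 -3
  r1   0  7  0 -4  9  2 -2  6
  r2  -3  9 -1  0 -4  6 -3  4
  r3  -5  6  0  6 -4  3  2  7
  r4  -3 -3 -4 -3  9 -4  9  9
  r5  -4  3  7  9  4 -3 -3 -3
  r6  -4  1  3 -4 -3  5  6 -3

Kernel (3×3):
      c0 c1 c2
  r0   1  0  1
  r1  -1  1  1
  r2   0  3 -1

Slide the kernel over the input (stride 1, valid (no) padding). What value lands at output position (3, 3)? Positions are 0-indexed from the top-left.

The receptive field on the input at this output position is [6 -4 3 / -3 9 -4 / 9 4 -3]. Elementwise product with the kernel and sum: 6·1 + 3·1 + -3·-1 + 9·1 + -4·1 + 4·3 + -3·-1.

32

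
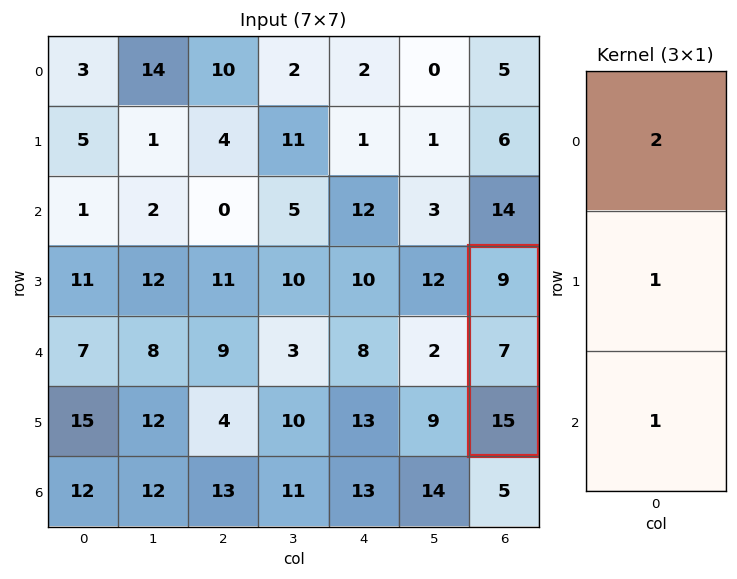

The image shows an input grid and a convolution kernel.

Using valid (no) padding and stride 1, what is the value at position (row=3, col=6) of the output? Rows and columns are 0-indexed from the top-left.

40

The receptive field on the input at this output position is [9 / 7 / 15]. Elementwise product with the kernel and sum: 9·2 + 7·1 + 15·1.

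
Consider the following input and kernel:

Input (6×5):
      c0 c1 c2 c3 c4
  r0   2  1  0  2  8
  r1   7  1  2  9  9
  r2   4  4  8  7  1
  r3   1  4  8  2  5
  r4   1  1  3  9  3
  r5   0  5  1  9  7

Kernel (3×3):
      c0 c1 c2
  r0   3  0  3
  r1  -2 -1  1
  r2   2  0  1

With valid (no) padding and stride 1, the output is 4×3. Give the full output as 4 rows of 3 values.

Output[0,0]: The receptive field on the input at this output position is [2 1 0 / 7 1 2 / 4 4 8]. Elementwise product with the kernel and sum: 2·3 + 0·3 + 7·-2 + 1·-1 + 2·1 + 4·2 + 8·1.

9 29 37
33 31 32
43 30 23
28 41 36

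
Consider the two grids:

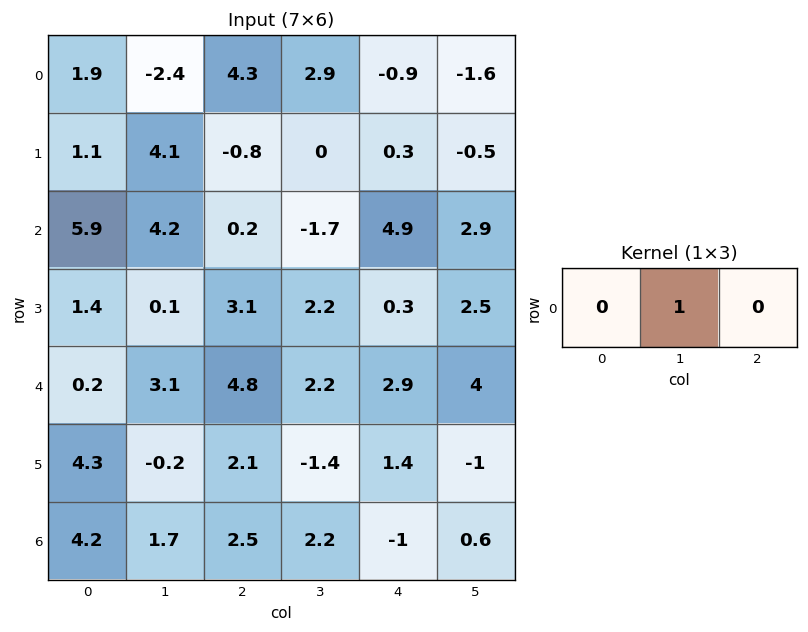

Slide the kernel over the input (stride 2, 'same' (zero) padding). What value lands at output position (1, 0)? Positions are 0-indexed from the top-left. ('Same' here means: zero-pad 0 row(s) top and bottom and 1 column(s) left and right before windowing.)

The receptive field on the zero-padded input at this output position is [0 5.9 4.2]. Elementwise product with the kernel and sum: 5.9·1.

5.9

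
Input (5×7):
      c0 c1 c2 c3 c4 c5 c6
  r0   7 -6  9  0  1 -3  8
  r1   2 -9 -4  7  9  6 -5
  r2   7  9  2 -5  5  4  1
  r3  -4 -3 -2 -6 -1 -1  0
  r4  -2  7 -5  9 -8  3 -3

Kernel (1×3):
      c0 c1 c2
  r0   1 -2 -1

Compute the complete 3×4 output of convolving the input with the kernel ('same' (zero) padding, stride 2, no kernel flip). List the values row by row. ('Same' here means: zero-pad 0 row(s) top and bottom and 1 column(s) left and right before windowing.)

Output[0,0]: The receptive field on the zero-padded input at this output position is [0 7 -6]. Elementwise product with the kernel and sum: 0·1 + 7·-2 + -6·-1.
Output[0,1]: The receptive field on the zero-padded input at this output position is [-6 9 0]. Elementwise product with the kernel and sum: -6·1 + 9·-2 + 0·-1.

-8 -24 1 -19
-23 10 -19 2
-3 8 22 9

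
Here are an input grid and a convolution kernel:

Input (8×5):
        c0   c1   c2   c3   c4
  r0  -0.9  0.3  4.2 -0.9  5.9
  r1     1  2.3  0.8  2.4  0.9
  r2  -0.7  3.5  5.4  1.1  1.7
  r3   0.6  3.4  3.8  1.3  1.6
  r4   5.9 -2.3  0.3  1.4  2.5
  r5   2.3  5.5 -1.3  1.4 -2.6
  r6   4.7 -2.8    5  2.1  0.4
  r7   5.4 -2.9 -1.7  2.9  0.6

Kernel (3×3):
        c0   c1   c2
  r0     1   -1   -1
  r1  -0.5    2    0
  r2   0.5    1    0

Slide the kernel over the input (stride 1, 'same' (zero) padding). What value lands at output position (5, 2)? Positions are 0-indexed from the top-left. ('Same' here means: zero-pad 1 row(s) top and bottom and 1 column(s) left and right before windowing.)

The receptive field on the zero-padded input at this output position is [-2.3 0.3 1.4 / 5.5 -1.3 1.4 / -2.8 5 2.1]. Elementwise product with the kernel and sum: -2.3·1 + 0.3·-1 + 1.4·-1 + 5.5·-0.5 + -1.3·2 + -2.8·0.5 + 5·1.

-5.75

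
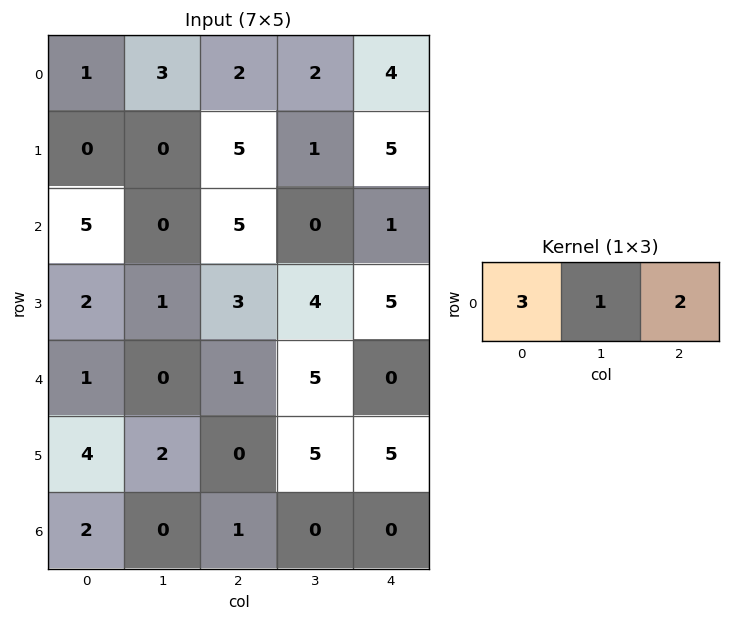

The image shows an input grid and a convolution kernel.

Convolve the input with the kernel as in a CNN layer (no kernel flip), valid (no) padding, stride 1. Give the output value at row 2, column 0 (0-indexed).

The receptive field on the input at this output position is [5 0 5]. Elementwise product with the kernel and sum: 5·3 + 0·1 + 5·2.

25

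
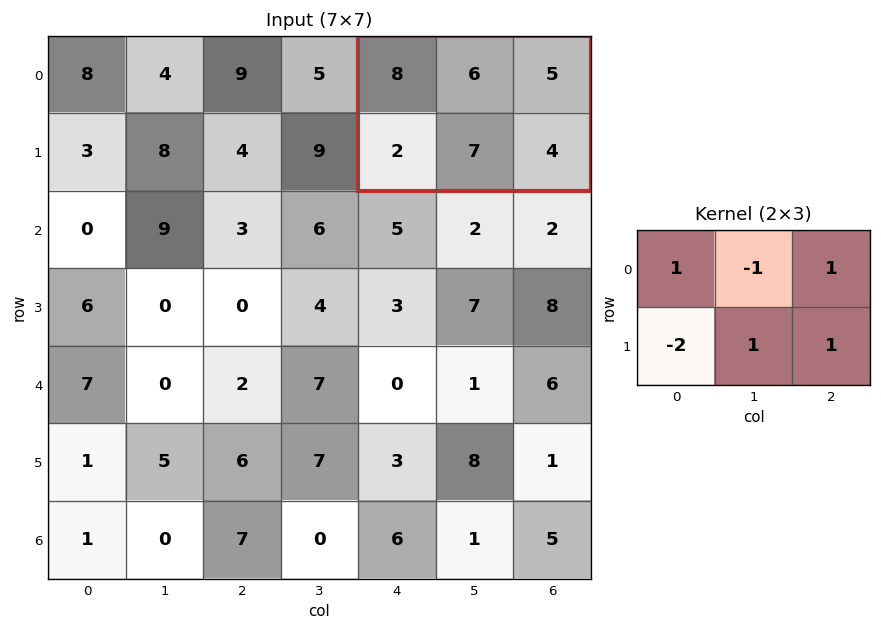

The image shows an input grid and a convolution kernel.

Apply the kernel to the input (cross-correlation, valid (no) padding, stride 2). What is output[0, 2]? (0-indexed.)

The receptive field on the input at this output position is [8 6 5 / 2 7 4]. Elementwise product with the kernel and sum: 8·1 + 6·-1 + 5·1 + 2·-2 + 7·1 + 4·1.

14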